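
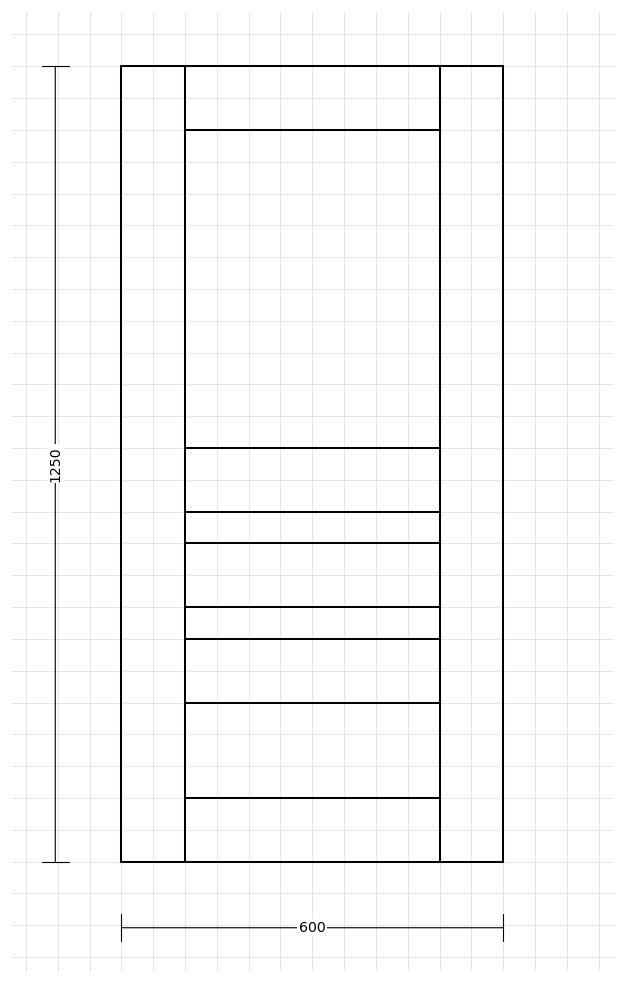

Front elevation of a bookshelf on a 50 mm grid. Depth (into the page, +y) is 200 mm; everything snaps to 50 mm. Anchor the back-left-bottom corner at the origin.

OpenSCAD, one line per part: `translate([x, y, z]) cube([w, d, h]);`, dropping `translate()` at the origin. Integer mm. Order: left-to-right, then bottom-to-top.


cube([100, 200, 1250]);
translate([100, 0, 0]) cube([400, 200, 100]);
translate([100, 0, 250]) cube([400, 200, 100]);
translate([100, 0, 400]) cube([400, 200, 100]);
translate([100, 0, 550]) cube([400, 200, 100]);
translate([100, 0, 1150]) cube([400, 200, 100]);
translate([500, 0, 0]) cube([100, 200, 1250]);


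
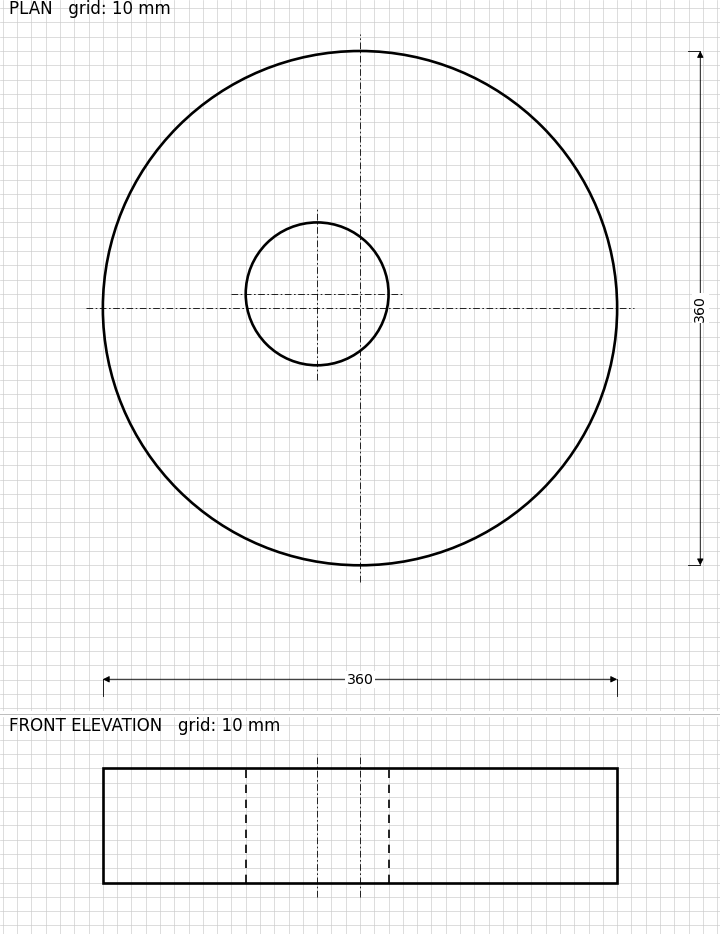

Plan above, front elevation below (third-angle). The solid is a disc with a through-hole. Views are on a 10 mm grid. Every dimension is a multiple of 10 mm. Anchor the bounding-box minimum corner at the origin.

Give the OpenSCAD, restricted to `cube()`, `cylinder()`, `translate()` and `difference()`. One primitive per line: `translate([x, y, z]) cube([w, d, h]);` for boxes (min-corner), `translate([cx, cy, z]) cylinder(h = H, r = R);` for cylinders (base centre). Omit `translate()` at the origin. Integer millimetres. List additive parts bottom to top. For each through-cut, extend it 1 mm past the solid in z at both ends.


difference() {
  translate([180, 180, 0]) cylinder(h = 80, r = 180);
  translate([150, 190, -1]) cylinder(h = 82, r = 50);
}


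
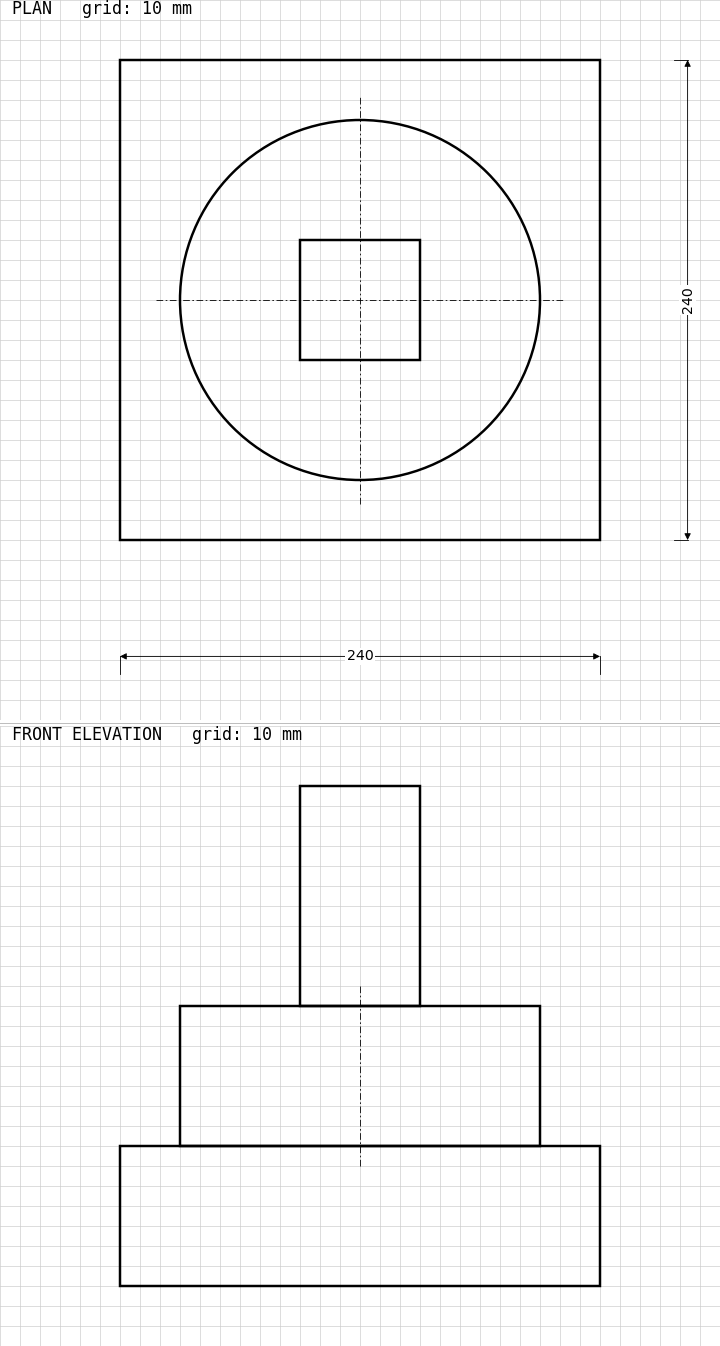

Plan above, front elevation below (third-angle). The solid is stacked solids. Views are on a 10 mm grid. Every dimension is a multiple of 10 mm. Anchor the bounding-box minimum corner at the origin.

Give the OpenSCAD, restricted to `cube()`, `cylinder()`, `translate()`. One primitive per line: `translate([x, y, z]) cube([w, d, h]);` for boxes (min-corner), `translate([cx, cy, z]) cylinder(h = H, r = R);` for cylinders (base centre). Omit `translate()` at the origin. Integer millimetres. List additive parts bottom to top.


cube([240, 240, 70]);
translate([120, 120, 70]) cylinder(h = 70, r = 90);
translate([90, 90, 140]) cube([60, 60, 110]);


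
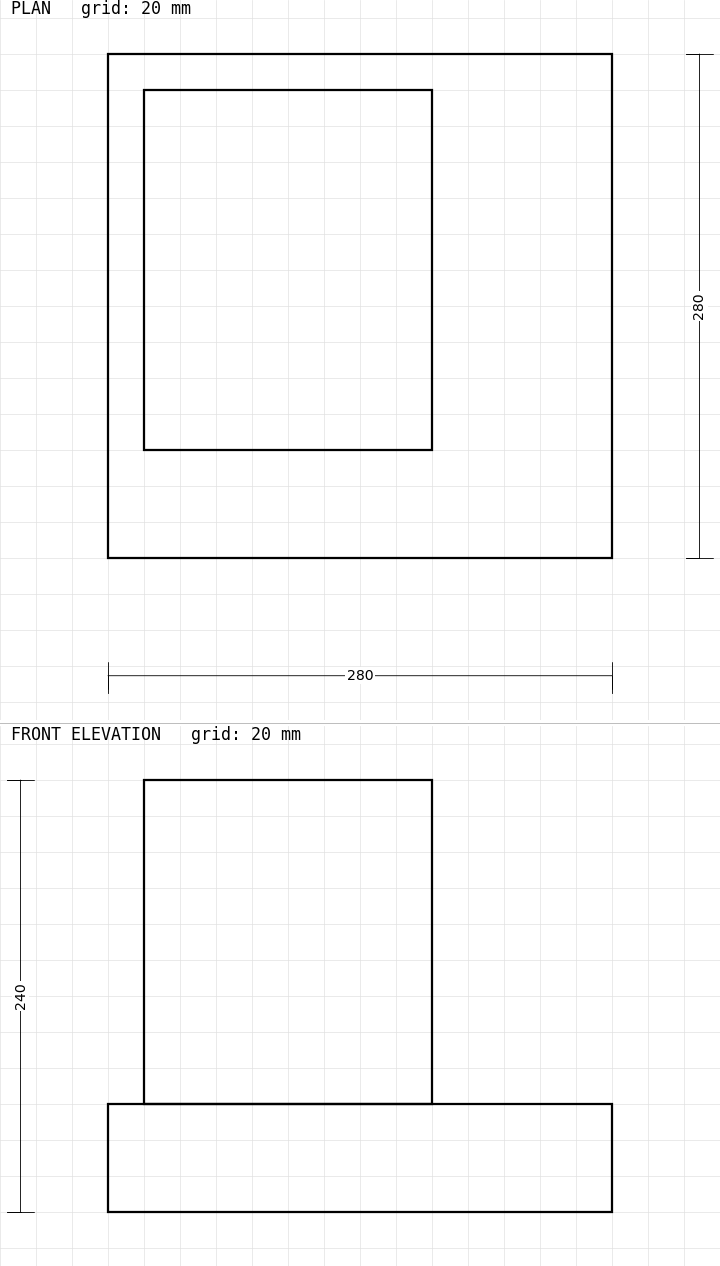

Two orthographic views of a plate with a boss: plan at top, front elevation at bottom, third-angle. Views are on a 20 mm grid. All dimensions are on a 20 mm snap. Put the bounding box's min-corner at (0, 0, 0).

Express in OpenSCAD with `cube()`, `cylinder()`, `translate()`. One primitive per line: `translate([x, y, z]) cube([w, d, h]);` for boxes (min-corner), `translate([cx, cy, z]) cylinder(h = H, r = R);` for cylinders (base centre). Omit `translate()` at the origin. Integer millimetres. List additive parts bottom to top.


cube([280, 280, 60]);
translate([20, 60, 60]) cube([160, 200, 180]);


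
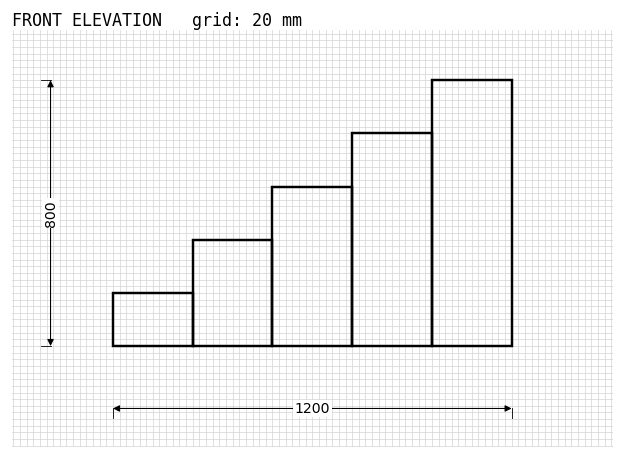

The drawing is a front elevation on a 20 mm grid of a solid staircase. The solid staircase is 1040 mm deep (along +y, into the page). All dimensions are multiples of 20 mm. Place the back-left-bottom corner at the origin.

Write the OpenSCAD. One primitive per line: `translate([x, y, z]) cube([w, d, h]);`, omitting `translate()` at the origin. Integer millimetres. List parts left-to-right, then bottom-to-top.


cube([240, 1040, 160]);
translate([240, 0, 0]) cube([240, 1040, 320]);
translate([480, 0, 0]) cube([240, 1040, 480]);
translate([720, 0, 0]) cube([240, 1040, 640]);
translate([960, 0, 0]) cube([240, 1040, 800]);


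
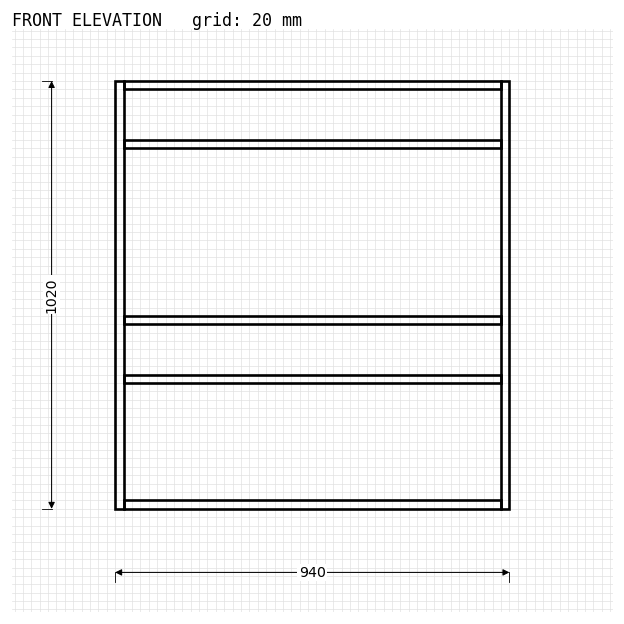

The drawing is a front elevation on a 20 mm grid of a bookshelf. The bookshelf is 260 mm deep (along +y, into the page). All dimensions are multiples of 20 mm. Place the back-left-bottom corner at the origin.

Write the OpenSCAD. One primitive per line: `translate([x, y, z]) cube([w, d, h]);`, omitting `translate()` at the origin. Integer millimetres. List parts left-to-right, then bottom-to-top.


cube([20, 260, 1020]);
translate([20, 0, 0]) cube([900, 260, 20]);
translate([20, 0, 300]) cube([900, 260, 20]);
translate([20, 0, 440]) cube([900, 260, 20]);
translate([20, 0, 860]) cube([900, 260, 20]);
translate([20, 0, 1000]) cube([900, 260, 20]);
translate([920, 0, 0]) cube([20, 260, 1020]);


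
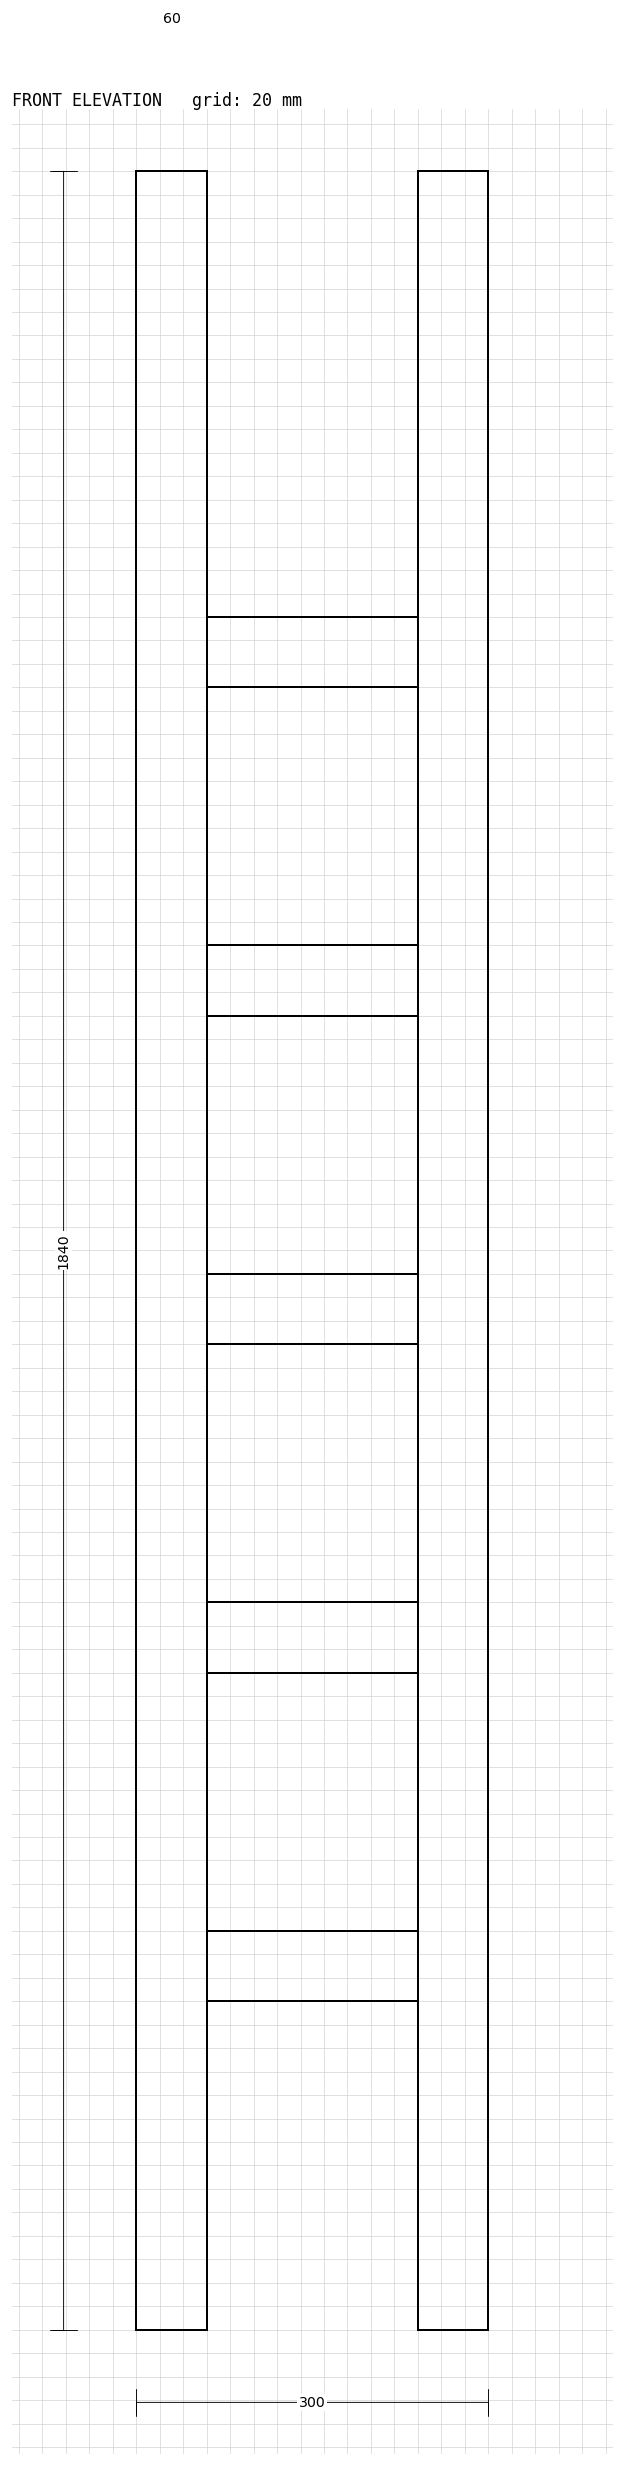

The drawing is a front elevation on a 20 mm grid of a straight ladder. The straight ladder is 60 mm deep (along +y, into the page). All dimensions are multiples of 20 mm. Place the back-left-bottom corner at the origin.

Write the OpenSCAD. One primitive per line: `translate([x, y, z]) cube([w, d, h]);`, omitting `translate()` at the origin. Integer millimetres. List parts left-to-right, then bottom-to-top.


cube([60, 60, 1840]);
translate([60, 0, 280]) cube([180, 60, 60]);
translate([60, 0, 560]) cube([180, 60, 60]);
translate([60, 0, 840]) cube([180, 60, 60]);
translate([60, 0, 1120]) cube([180, 60, 60]);
translate([60, 0, 1400]) cube([180, 60, 60]);
translate([240, 0, 0]) cube([60, 60, 1840]);


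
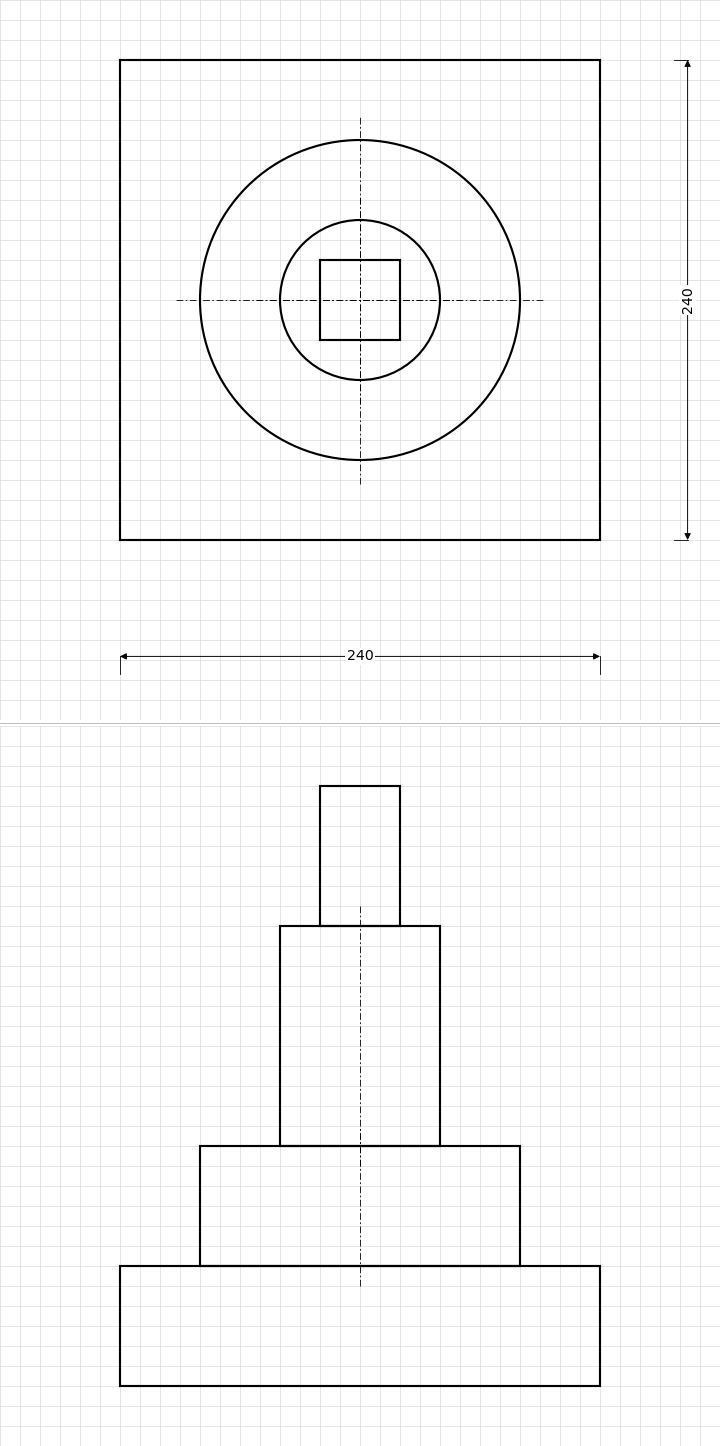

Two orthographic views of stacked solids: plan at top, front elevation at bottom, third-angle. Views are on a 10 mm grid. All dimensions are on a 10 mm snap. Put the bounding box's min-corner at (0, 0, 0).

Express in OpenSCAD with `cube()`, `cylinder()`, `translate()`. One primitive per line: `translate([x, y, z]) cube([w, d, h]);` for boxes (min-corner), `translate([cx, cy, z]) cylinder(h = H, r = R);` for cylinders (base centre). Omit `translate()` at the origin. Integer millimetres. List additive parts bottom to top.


cube([240, 240, 60]);
translate([120, 120, 60]) cylinder(h = 60, r = 80);
translate([120, 120, 120]) cylinder(h = 110, r = 40);
translate([100, 100, 230]) cube([40, 40, 70]);


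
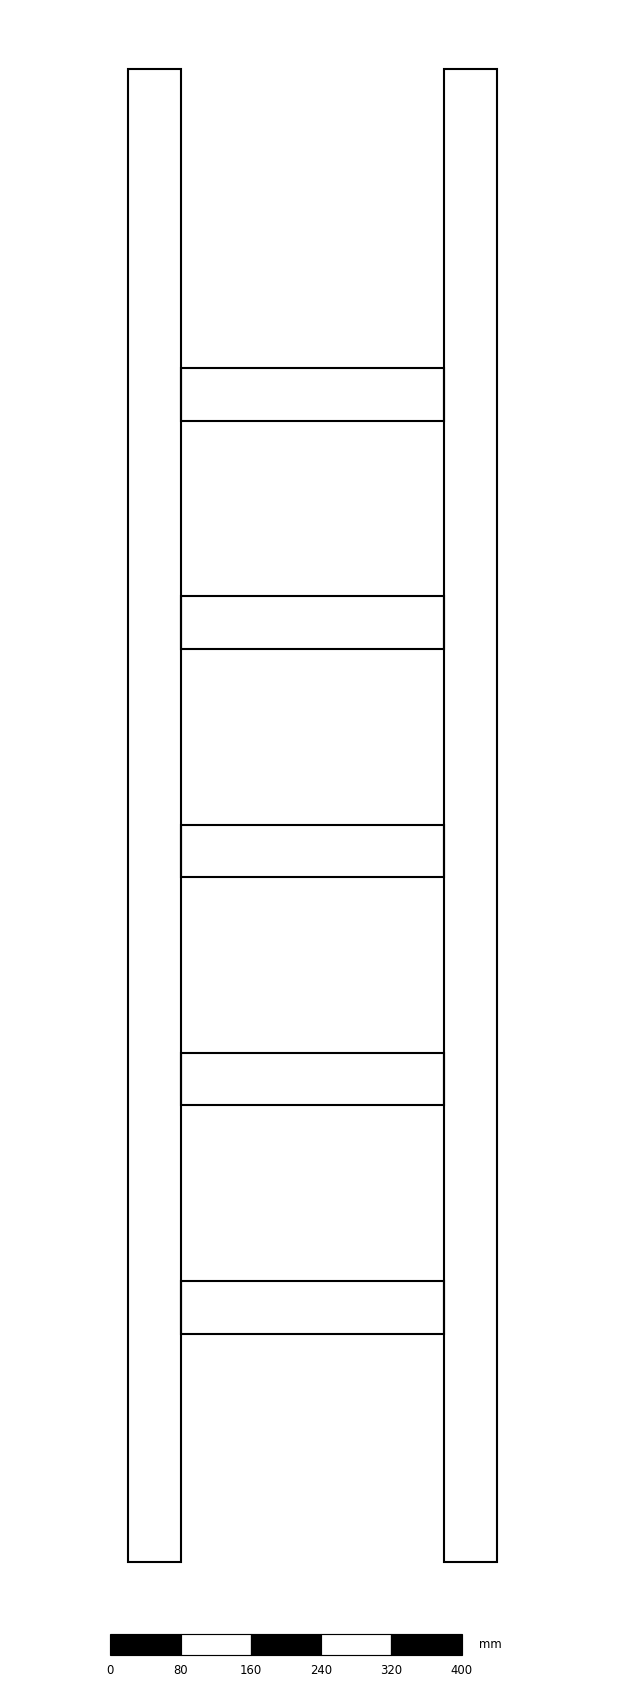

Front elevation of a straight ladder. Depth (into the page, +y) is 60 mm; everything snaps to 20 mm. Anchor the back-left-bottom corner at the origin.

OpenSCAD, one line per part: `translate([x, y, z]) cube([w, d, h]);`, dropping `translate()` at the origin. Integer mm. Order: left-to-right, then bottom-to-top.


cube([60, 60, 1700]);
translate([60, 0, 260]) cube([300, 60, 60]);
translate([60, 0, 520]) cube([300, 60, 60]);
translate([60, 0, 780]) cube([300, 60, 60]);
translate([60, 0, 1040]) cube([300, 60, 60]);
translate([60, 0, 1300]) cube([300, 60, 60]);
translate([360, 0, 0]) cube([60, 60, 1700]);


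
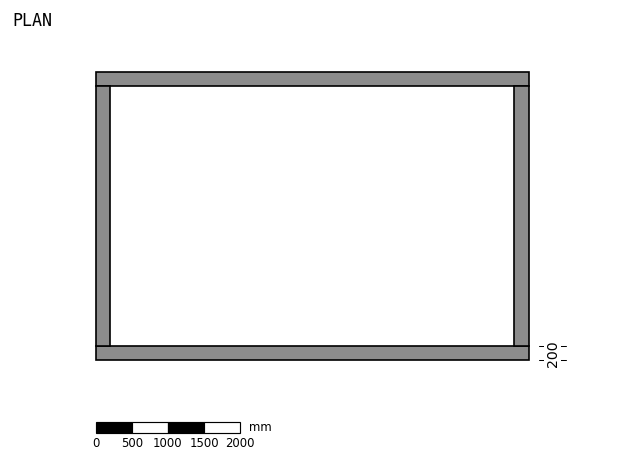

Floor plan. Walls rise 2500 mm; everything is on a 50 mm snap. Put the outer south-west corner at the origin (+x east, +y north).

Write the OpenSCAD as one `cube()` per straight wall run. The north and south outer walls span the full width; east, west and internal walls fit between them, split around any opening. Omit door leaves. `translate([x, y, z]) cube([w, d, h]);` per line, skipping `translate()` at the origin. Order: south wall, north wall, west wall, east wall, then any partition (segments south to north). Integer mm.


cube([6000, 200, 2500]);
translate([0, 3800, 0]) cube([6000, 200, 2500]);
translate([0, 200, 0]) cube([200, 3600, 2500]);
translate([5800, 200, 0]) cube([200, 3600, 2500]);


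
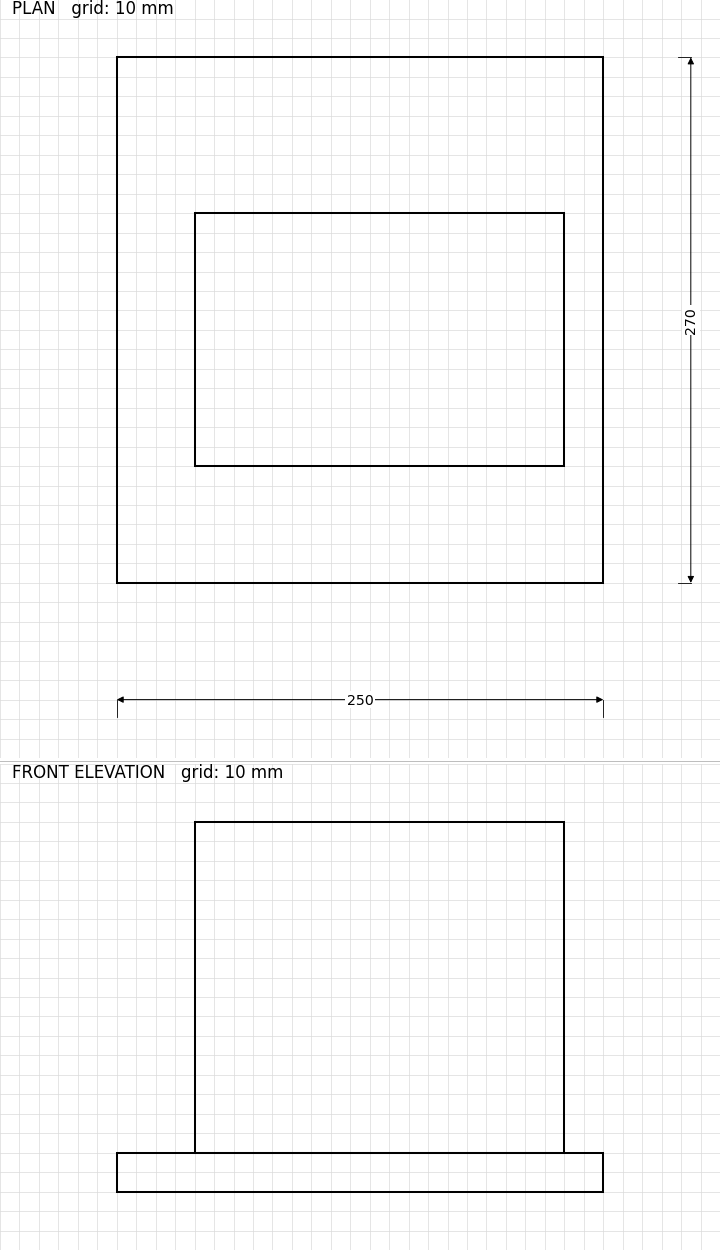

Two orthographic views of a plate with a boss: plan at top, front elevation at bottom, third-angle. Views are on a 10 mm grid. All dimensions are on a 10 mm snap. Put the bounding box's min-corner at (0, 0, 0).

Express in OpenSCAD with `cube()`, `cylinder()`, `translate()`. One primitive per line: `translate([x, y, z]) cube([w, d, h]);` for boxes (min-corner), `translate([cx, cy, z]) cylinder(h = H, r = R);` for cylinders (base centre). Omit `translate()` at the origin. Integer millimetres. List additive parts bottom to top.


cube([250, 270, 20]);
translate([40, 60, 20]) cube([190, 130, 170]);


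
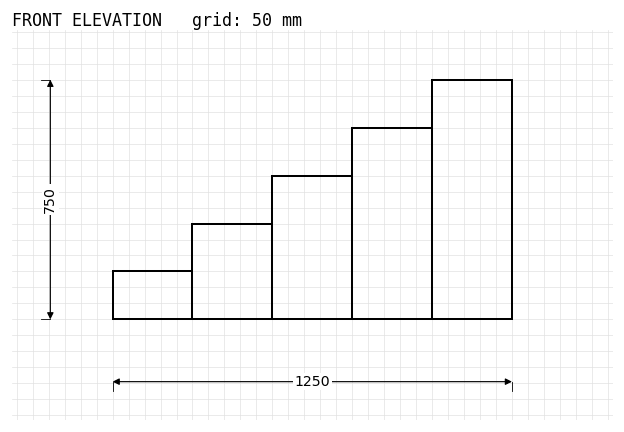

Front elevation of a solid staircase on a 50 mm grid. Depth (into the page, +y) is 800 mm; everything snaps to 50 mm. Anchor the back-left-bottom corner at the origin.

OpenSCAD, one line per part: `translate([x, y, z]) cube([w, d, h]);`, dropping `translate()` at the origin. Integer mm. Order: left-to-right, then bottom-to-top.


cube([250, 800, 150]);
translate([250, 0, 0]) cube([250, 800, 300]);
translate([500, 0, 0]) cube([250, 800, 450]);
translate([750, 0, 0]) cube([250, 800, 600]);
translate([1000, 0, 0]) cube([250, 800, 750]);


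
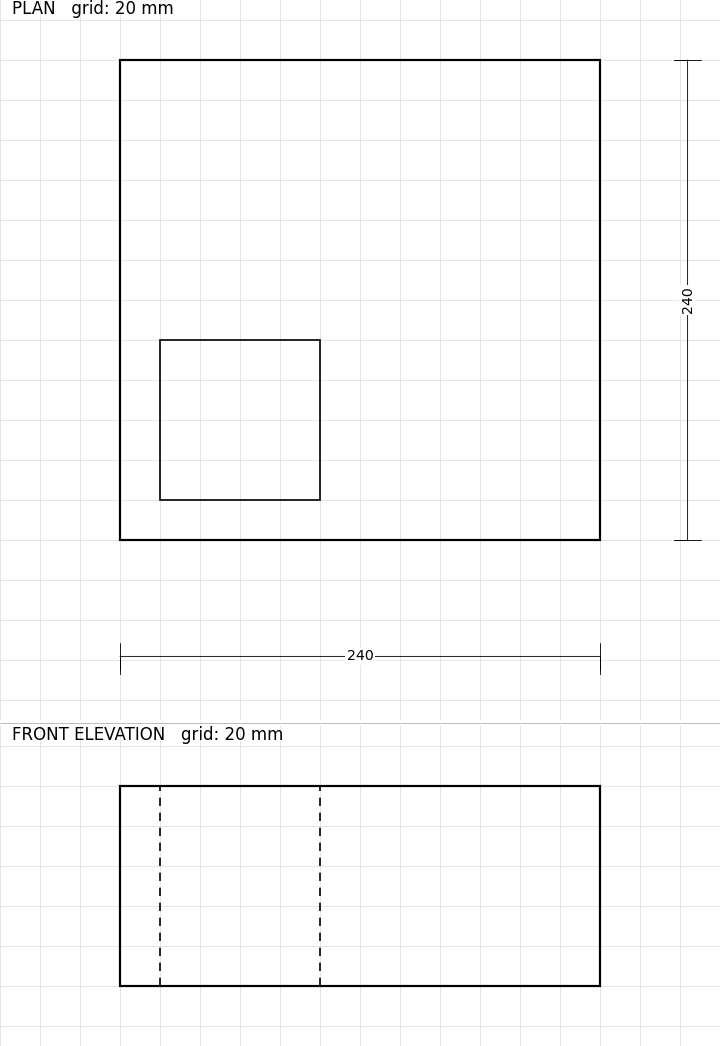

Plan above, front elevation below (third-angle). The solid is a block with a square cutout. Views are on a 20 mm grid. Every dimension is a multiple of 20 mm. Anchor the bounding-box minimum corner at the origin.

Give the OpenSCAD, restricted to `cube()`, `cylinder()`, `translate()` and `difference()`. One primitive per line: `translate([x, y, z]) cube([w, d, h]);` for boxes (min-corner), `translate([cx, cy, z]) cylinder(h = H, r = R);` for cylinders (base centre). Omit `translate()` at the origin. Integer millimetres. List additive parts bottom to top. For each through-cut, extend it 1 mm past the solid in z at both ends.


difference() {
  cube([240, 240, 100]);
  translate([20, 20, -1]) cube([80, 80, 102]);
}


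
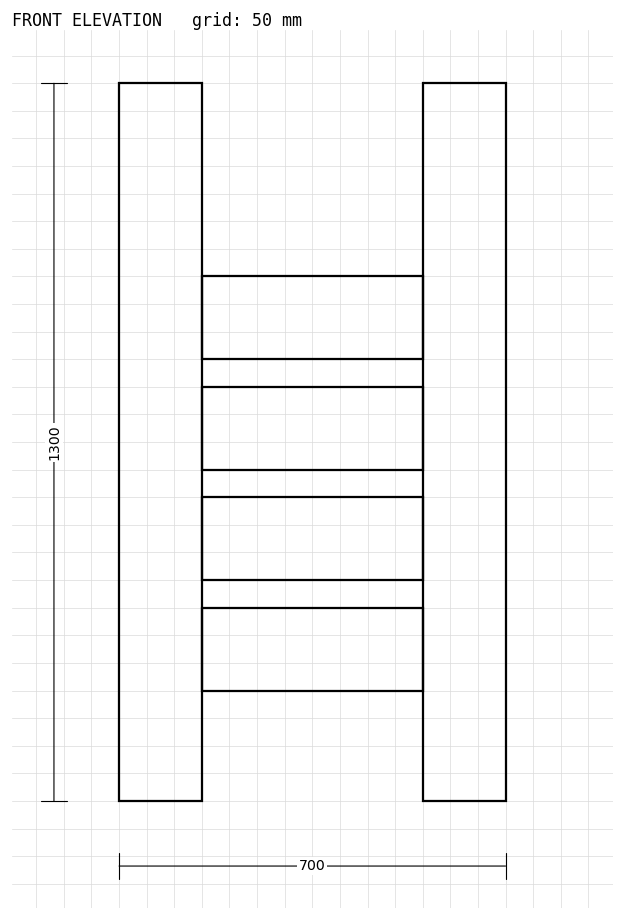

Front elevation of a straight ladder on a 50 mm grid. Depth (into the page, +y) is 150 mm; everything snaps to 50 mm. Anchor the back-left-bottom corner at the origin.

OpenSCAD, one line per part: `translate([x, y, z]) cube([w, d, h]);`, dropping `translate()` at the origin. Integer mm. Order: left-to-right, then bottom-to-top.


cube([150, 150, 1300]);
translate([150, 0, 200]) cube([400, 150, 150]);
translate([150, 0, 400]) cube([400, 150, 150]);
translate([150, 0, 600]) cube([400, 150, 150]);
translate([150, 0, 800]) cube([400, 150, 150]);
translate([550, 0, 0]) cube([150, 150, 1300]);


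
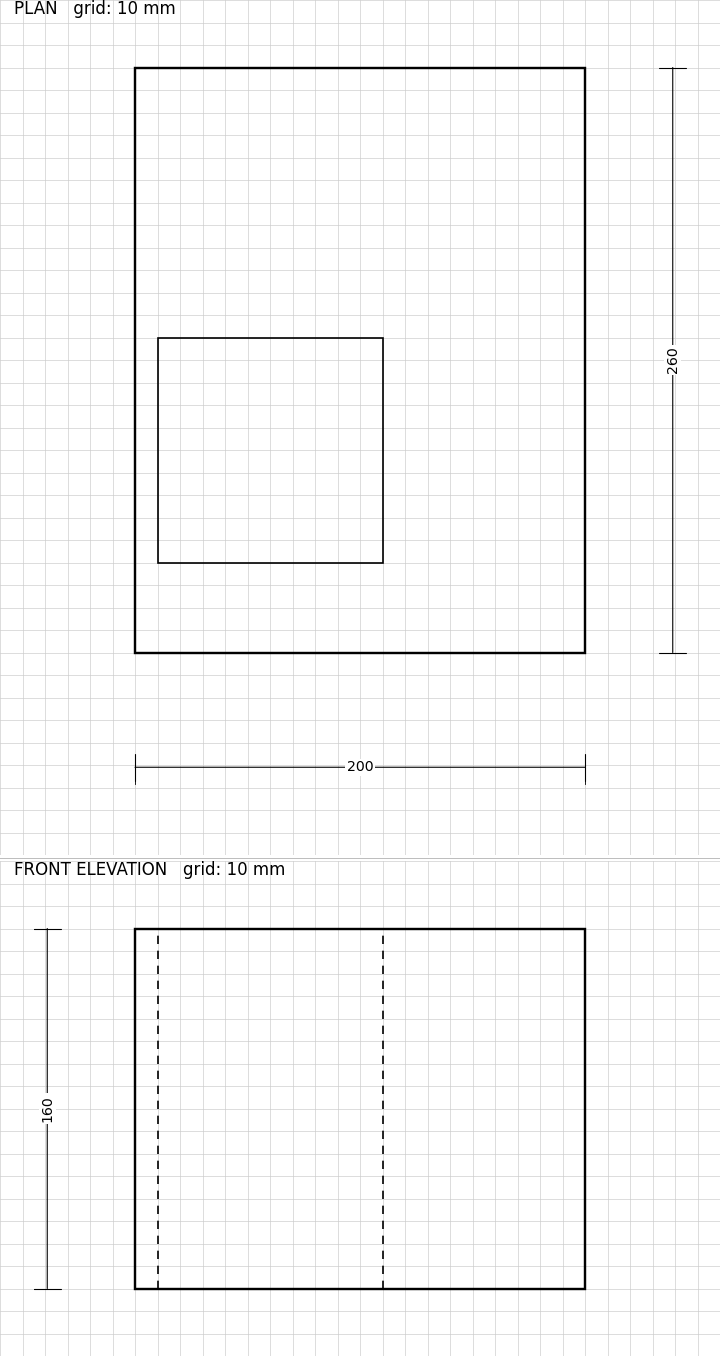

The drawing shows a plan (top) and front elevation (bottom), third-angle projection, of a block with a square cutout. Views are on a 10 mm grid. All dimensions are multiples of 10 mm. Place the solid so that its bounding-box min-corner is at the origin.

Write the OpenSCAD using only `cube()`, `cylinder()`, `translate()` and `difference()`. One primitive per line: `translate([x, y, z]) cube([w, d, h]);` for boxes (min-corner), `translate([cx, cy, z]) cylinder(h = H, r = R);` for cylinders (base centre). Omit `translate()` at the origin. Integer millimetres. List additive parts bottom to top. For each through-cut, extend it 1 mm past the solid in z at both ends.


difference() {
  cube([200, 260, 160]);
  translate([10, 40, -1]) cube([100, 100, 162]);
}


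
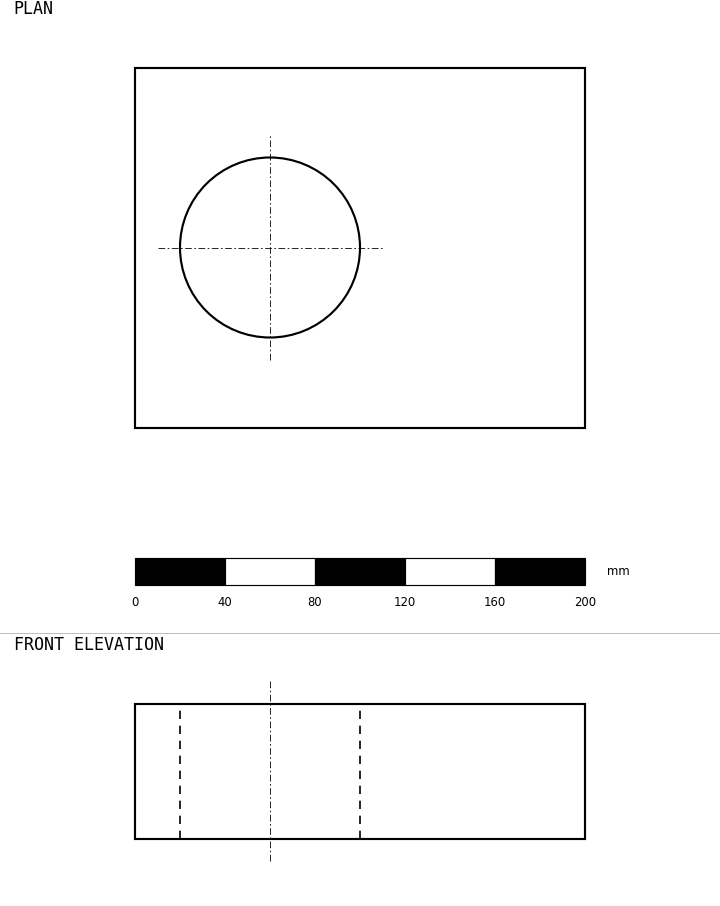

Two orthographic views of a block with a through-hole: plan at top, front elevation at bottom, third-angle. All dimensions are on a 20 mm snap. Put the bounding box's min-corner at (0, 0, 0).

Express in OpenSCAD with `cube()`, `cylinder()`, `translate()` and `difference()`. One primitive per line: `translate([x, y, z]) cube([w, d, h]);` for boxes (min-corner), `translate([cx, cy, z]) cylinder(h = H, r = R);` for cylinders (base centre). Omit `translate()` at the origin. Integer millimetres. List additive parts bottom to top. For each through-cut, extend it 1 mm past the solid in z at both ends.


difference() {
  cube([200, 160, 60]);
  translate([60, 80, -1]) cylinder(h = 62, r = 40);
}


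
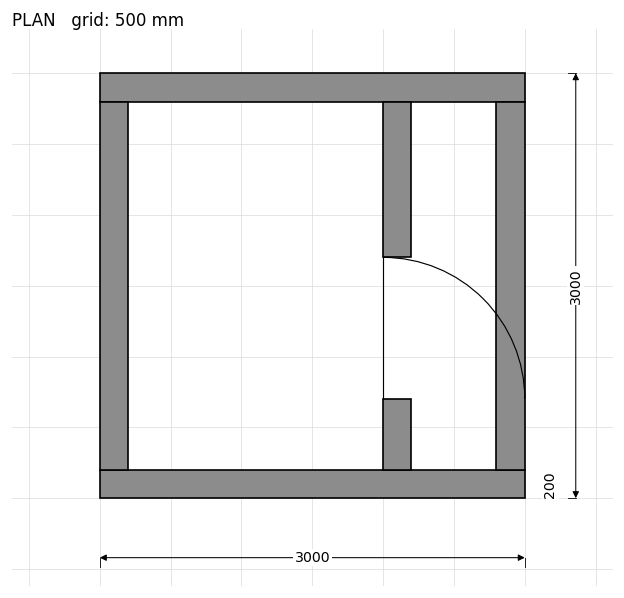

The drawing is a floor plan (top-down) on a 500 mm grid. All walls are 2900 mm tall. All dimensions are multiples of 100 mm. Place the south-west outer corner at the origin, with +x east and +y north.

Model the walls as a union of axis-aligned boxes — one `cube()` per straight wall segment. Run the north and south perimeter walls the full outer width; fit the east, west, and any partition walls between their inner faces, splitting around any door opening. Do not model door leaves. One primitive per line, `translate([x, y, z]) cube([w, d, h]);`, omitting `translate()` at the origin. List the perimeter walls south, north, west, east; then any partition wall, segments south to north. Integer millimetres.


cube([3000, 200, 2900]);
translate([0, 2800, 0]) cube([3000, 200, 2900]);
translate([0, 200, 0]) cube([200, 2600, 2900]);
translate([2800, 200, 0]) cube([200, 2600, 2900]);
translate([2000, 200, 0]) cube([200, 500, 2900]);
translate([2000, 1700, 0]) cube([200, 1100, 2900]);


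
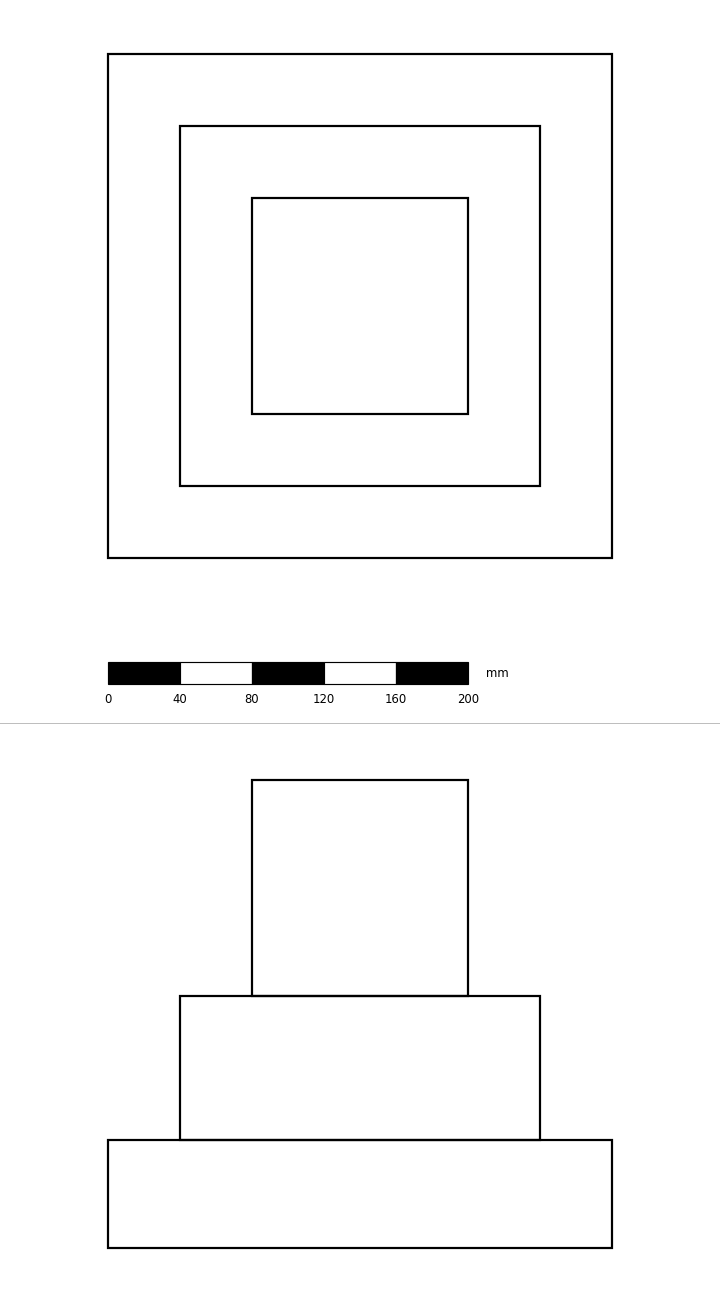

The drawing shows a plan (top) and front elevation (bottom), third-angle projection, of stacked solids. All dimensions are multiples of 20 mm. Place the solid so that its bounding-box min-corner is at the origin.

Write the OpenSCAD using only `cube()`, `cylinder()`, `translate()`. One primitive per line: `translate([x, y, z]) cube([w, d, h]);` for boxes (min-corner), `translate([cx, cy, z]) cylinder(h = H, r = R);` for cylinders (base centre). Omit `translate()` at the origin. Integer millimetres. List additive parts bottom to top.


cube([280, 280, 60]);
translate([40, 40, 60]) cube([200, 200, 80]);
translate([80, 80, 140]) cube([120, 120, 120]);


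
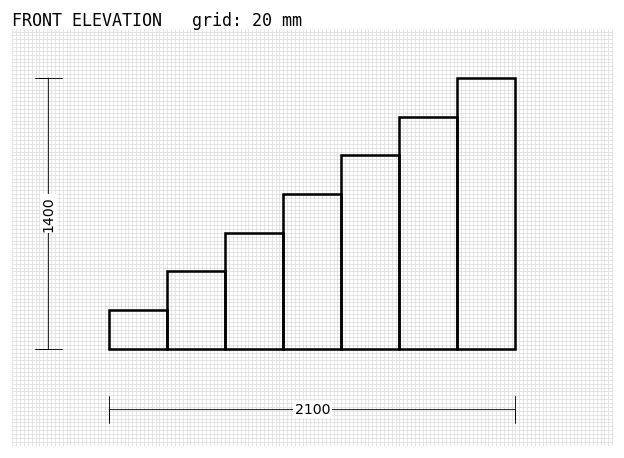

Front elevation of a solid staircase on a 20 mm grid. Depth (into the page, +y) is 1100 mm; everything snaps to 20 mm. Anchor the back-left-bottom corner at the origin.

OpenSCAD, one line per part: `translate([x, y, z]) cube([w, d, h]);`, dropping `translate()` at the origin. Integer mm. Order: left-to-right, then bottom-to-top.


cube([300, 1100, 200]);
translate([300, 0, 0]) cube([300, 1100, 400]);
translate([600, 0, 0]) cube([300, 1100, 600]);
translate([900, 0, 0]) cube([300, 1100, 800]);
translate([1200, 0, 0]) cube([300, 1100, 1000]);
translate([1500, 0, 0]) cube([300, 1100, 1200]);
translate([1800, 0, 0]) cube([300, 1100, 1400]);


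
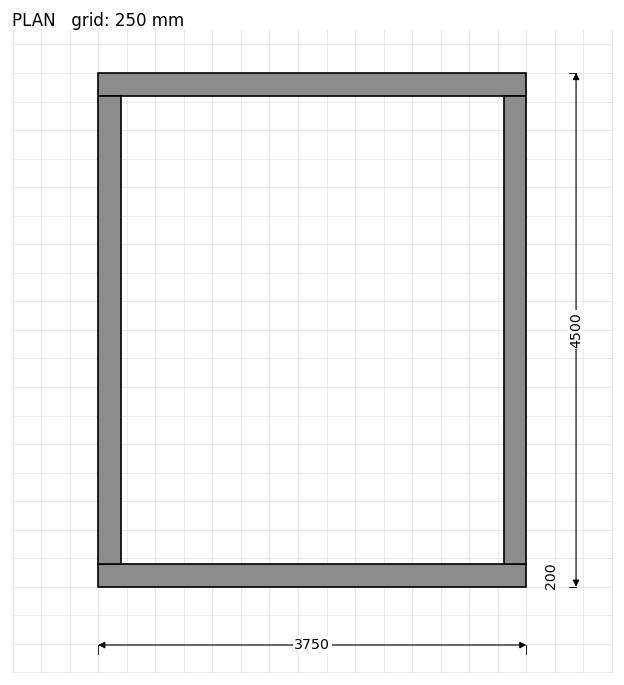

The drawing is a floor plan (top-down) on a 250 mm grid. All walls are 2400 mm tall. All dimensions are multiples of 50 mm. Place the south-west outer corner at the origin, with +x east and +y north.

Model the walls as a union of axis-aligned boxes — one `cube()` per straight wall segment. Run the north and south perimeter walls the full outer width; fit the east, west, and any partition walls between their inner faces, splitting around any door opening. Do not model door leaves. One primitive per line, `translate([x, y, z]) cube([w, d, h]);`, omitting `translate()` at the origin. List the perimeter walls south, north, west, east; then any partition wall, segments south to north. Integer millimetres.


cube([3750, 200, 2400]);
translate([0, 4300, 0]) cube([3750, 200, 2400]);
translate([0, 200, 0]) cube([200, 4100, 2400]);
translate([3550, 200, 0]) cube([200, 4100, 2400]);


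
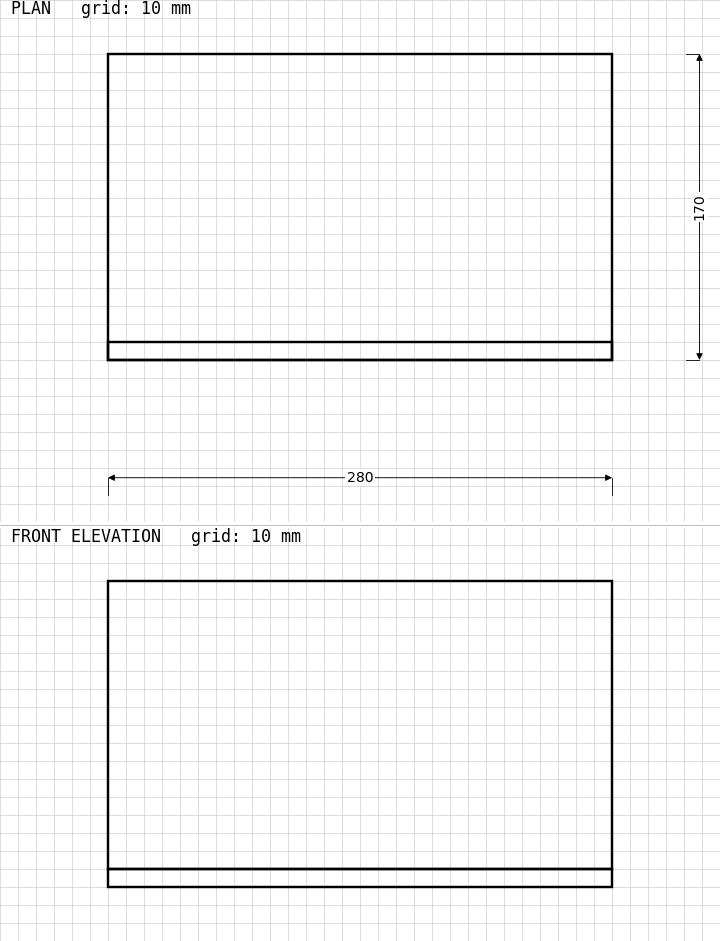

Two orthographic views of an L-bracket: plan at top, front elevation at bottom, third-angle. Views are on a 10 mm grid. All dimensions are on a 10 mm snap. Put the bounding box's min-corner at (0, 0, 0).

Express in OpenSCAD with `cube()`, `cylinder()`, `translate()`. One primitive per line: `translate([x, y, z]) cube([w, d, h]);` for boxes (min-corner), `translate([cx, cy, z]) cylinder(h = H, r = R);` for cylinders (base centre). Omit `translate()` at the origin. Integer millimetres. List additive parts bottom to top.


cube([280, 170, 10]);
translate([0, 0, 10]) cube([280, 10, 160]);


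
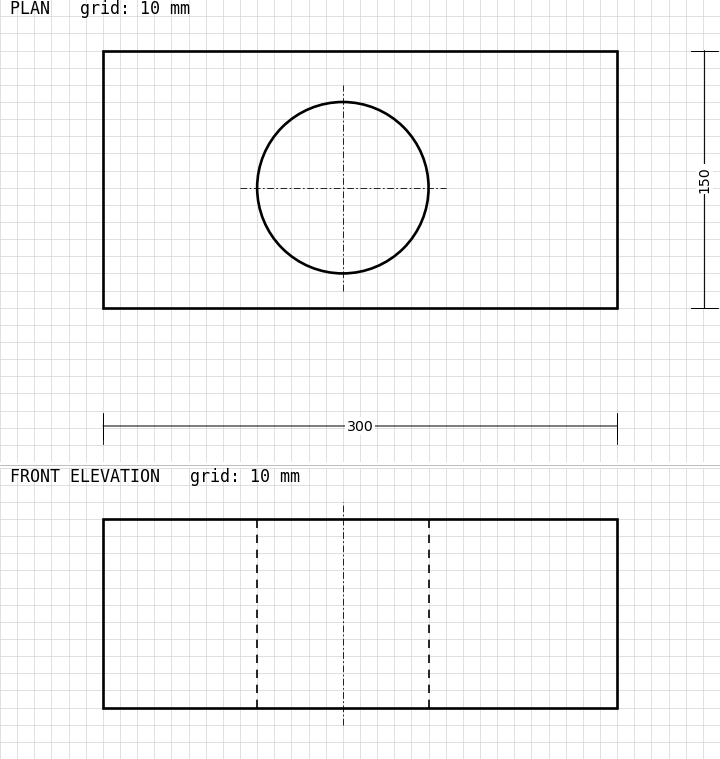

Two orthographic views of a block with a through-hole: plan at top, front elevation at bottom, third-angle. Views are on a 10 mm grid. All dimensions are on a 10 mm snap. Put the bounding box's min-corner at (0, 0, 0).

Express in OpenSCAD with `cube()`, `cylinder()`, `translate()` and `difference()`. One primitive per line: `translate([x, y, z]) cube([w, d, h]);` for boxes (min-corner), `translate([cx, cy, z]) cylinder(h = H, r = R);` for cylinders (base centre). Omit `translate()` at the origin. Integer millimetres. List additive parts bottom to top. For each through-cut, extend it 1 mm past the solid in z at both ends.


difference() {
  cube([300, 150, 110]);
  translate([140, 70, -1]) cylinder(h = 112, r = 50);
}


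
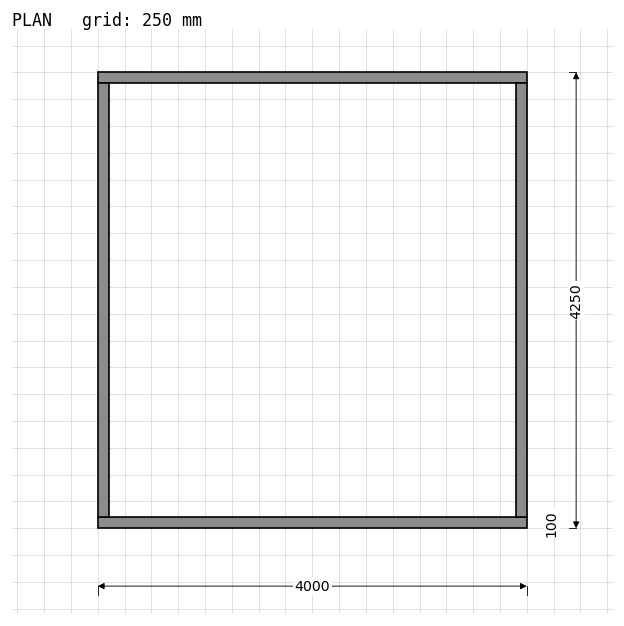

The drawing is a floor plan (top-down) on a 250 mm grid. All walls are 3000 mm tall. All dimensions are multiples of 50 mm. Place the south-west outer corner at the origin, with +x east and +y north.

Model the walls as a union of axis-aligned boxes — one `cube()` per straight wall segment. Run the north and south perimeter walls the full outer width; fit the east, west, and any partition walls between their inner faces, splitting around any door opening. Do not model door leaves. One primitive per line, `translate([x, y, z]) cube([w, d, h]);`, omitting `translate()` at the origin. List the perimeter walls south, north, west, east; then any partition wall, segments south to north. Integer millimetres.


cube([4000, 100, 3000]);
translate([0, 4150, 0]) cube([4000, 100, 3000]);
translate([0, 100, 0]) cube([100, 4050, 3000]);
translate([3900, 100, 0]) cube([100, 4050, 3000]);


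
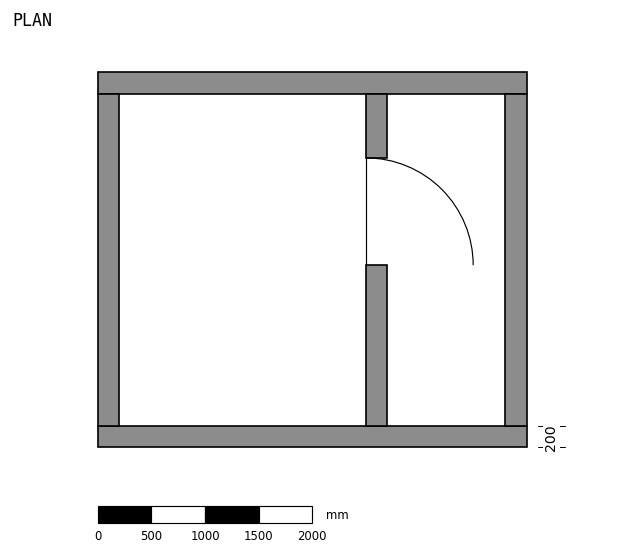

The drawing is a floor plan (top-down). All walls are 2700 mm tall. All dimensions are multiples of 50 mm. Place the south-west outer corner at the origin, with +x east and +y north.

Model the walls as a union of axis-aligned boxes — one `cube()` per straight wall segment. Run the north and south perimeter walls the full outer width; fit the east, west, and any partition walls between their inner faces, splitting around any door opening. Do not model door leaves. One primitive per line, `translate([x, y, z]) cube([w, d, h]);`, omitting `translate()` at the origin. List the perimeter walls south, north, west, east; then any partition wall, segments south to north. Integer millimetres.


cube([4000, 200, 2700]);
translate([0, 3300, 0]) cube([4000, 200, 2700]);
translate([0, 200, 0]) cube([200, 3100, 2700]);
translate([3800, 200, 0]) cube([200, 3100, 2700]);
translate([2500, 200, 0]) cube([200, 1500, 2700]);
translate([2500, 2700, 0]) cube([200, 600, 2700]);


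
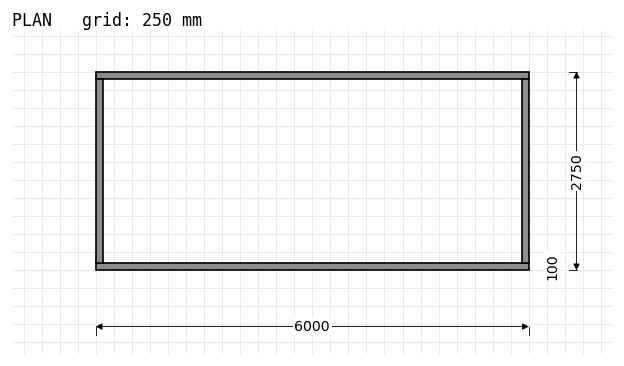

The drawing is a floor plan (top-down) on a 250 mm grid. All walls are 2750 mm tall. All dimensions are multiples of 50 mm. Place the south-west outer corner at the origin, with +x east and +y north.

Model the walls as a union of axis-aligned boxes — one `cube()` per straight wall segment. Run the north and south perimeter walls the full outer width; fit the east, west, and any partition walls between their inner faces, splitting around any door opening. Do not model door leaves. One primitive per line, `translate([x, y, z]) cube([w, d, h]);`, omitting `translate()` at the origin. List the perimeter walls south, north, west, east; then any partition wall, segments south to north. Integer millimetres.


cube([6000, 100, 2750]);
translate([0, 2650, 0]) cube([6000, 100, 2750]);
translate([0, 100, 0]) cube([100, 2550, 2750]);
translate([5900, 100, 0]) cube([100, 2550, 2750]);


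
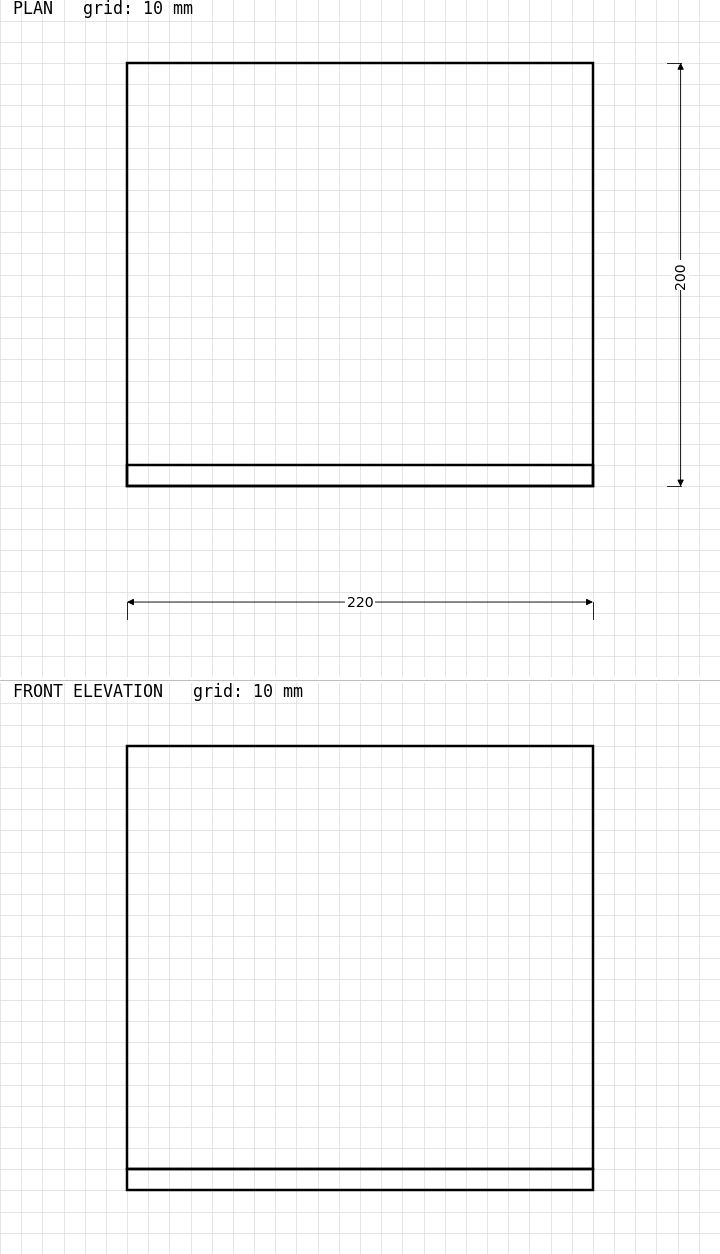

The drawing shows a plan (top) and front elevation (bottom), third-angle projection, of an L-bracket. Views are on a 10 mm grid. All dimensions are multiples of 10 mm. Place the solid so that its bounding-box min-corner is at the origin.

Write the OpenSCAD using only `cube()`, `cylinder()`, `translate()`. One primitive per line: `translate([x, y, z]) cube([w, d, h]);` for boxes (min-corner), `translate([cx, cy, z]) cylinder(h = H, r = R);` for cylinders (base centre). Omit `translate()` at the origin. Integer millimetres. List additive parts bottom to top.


cube([220, 200, 10]);
translate([0, 0, 10]) cube([220, 10, 200]);


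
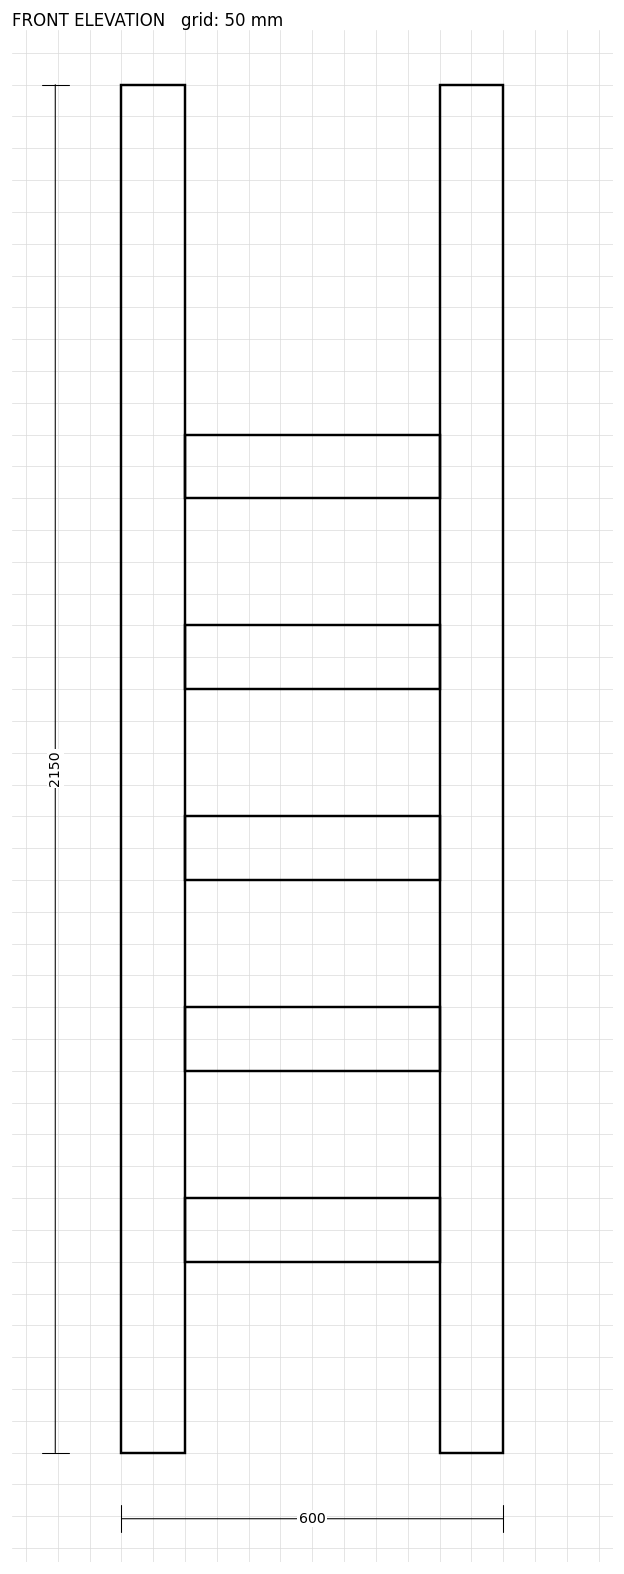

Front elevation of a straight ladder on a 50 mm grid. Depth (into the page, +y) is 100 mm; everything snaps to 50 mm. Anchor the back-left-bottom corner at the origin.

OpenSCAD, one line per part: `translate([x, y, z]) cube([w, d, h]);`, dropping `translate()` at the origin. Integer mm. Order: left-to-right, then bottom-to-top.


cube([100, 100, 2150]);
translate([100, 0, 300]) cube([400, 100, 100]);
translate([100, 0, 600]) cube([400, 100, 100]);
translate([100, 0, 900]) cube([400, 100, 100]);
translate([100, 0, 1200]) cube([400, 100, 100]);
translate([100, 0, 1500]) cube([400, 100, 100]);
translate([500, 0, 0]) cube([100, 100, 2150]);


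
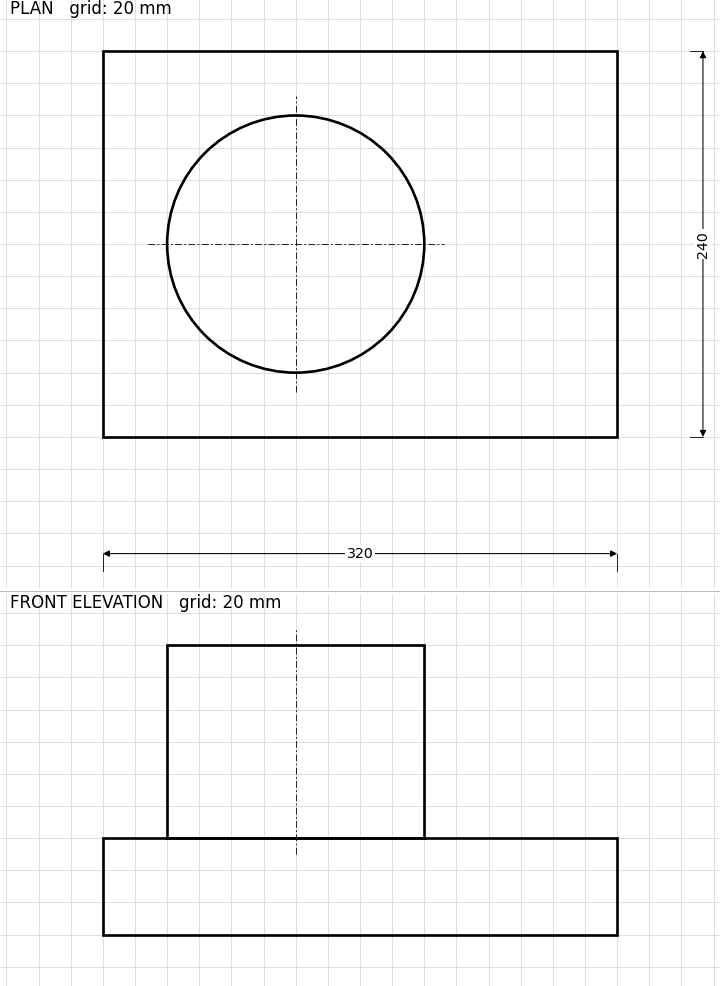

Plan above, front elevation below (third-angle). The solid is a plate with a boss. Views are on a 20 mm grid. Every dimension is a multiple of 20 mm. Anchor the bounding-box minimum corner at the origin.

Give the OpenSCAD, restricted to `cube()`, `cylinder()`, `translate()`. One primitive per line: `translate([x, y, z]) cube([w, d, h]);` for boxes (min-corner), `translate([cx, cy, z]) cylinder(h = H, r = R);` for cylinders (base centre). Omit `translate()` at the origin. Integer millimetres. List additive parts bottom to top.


cube([320, 240, 60]);
translate([120, 120, 60]) cylinder(h = 120, r = 80);


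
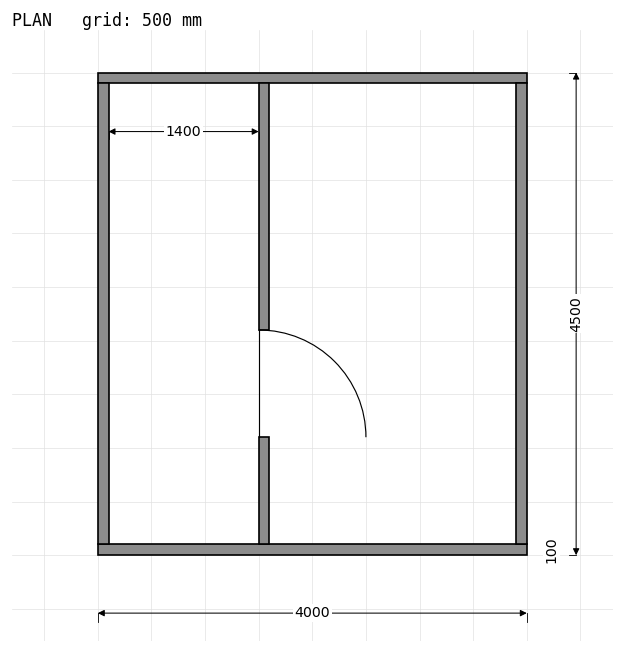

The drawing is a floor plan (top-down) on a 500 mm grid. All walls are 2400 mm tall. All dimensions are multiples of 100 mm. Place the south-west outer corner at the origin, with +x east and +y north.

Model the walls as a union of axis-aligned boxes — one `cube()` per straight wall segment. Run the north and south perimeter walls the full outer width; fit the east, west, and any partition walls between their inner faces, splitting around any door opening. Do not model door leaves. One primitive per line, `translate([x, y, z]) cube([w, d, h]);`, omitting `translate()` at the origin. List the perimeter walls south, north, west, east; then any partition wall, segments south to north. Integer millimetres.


cube([4000, 100, 2400]);
translate([0, 4400, 0]) cube([4000, 100, 2400]);
translate([0, 100, 0]) cube([100, 4300, 2400]);
translate([3900, 100, 0]) cube([100, 4300, 2400]);
translate([1500, 100, 0]) cube([100, 1000, 2400]);
translate([1500, 2100, 0]) cube([100, 2300, 2400]);


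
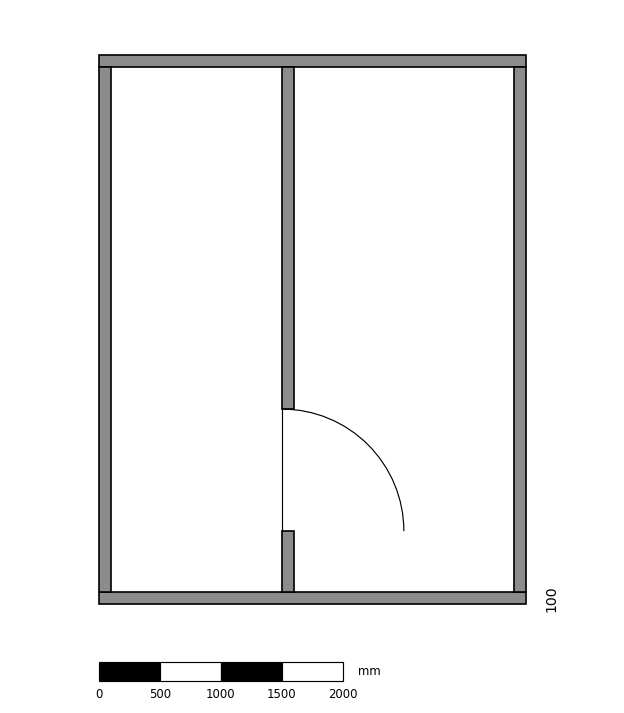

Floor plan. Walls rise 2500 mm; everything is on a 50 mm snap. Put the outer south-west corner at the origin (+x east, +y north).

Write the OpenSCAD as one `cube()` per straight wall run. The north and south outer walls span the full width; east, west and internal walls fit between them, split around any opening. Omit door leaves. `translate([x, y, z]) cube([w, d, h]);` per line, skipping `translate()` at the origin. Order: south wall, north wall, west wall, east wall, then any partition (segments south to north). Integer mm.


cube([3500, 100, 2500]);
translate([0, 4400, 0]) cube([3500, 100, 2500]);
translate([0, 100, 0]) cube([100, 4300, 2500]);
translate([3400, 100, 0]) cube([100, 4300, 2500]);
translate([1500, 100, 0]) cube([100, 500, 2500]);
translate([1500, 1600, 0]) cube([100, 2800, 2500]);


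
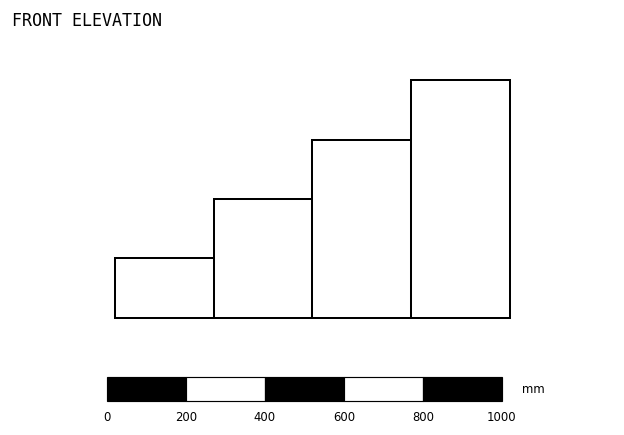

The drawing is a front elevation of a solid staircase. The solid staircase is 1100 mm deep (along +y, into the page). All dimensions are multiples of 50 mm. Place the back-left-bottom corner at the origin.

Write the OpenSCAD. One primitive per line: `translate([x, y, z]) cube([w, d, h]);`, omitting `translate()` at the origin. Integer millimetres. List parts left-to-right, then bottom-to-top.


cube([250, 1100, 150]);
translate([250, 0, 0]) cube([250, 1100, 300]);
translate([500, 0, 0]) cube([250, 1100, 450]);
translate([750, 0, 0]) cube([250, 1100, 600]);


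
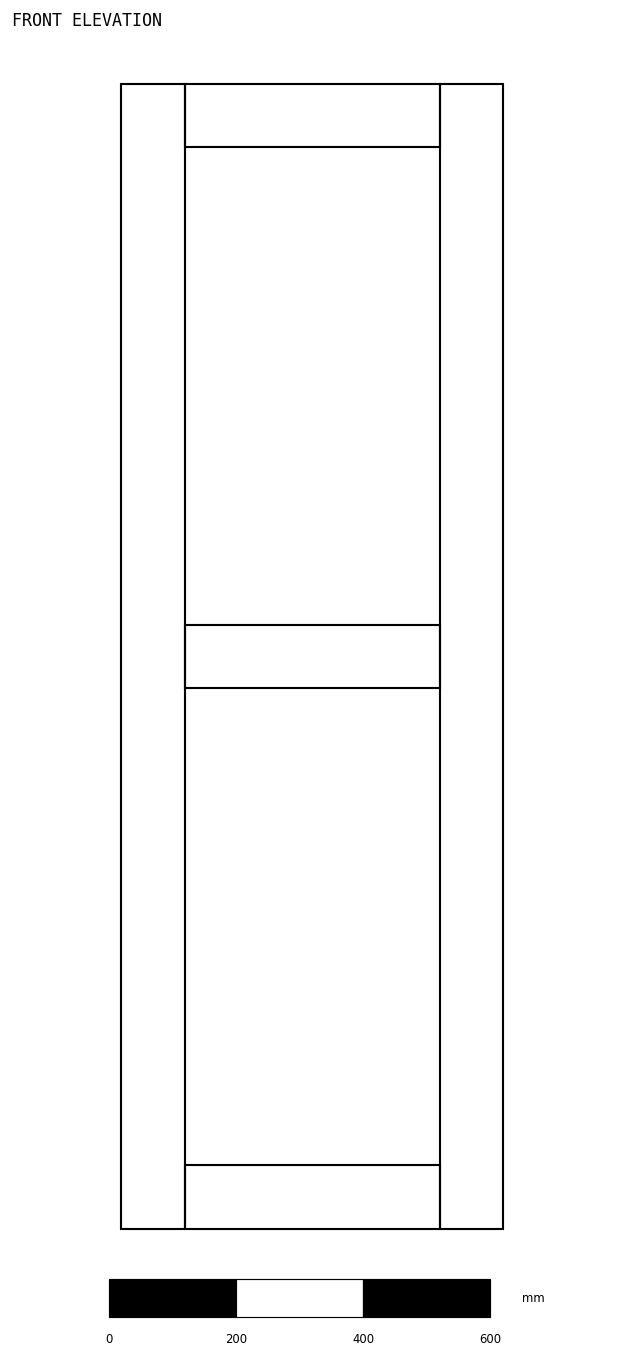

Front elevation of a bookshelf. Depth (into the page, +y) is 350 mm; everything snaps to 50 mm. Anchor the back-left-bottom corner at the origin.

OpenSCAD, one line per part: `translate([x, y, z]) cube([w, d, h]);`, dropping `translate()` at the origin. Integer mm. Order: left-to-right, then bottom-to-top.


cube([100, 350, 1800]);
translate([100, 0, 0]) cube([400, 350, 100]);
translate([100, 0, 850]) cube([400, 350, 100]);
translate([100, 0, 1700]) cube([400, 350, 100]);
translate([500, 0, 0]) cube([100, 350, 1800]);


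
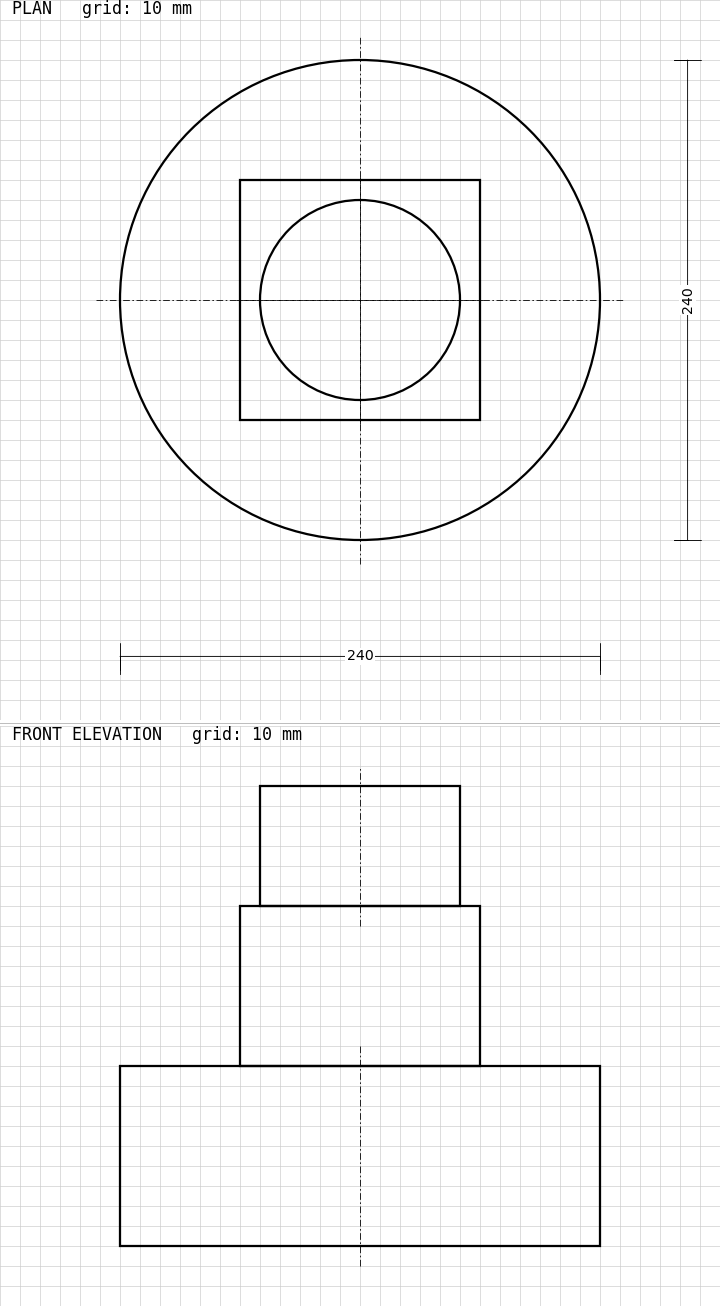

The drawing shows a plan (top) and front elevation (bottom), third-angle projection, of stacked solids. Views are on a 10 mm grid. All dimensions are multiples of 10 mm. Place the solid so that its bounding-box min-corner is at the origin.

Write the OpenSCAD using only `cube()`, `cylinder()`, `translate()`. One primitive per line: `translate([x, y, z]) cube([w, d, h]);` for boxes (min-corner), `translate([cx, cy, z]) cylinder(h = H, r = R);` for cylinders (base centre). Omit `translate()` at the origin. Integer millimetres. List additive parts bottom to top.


translate([120, 120, 0]) cylinder(h = 90, r = 120);
translate([60, 60, 90]) cube([120, 120, 80]);
translate([120, 120, 170]) cylinder(h = 60, r = 50);


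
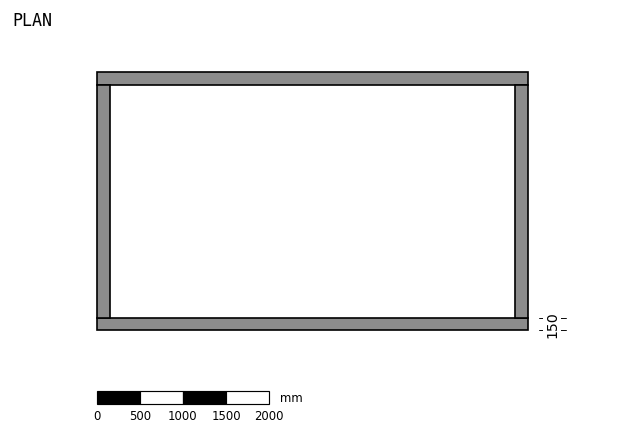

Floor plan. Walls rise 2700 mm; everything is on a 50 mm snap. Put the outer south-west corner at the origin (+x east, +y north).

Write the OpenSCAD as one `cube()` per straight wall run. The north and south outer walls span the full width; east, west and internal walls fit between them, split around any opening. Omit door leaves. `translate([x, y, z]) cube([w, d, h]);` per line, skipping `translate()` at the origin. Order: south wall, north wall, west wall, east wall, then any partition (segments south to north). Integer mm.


cube([5000, 150, 2700]);
translate([0, 2850, 0]) cube([5000, 150, 2700]);
translate([0, 150, 0]) cube([150, 2700, 2700]);
translate([4850, 150, 0]) cube([150, 2700, 2700]);


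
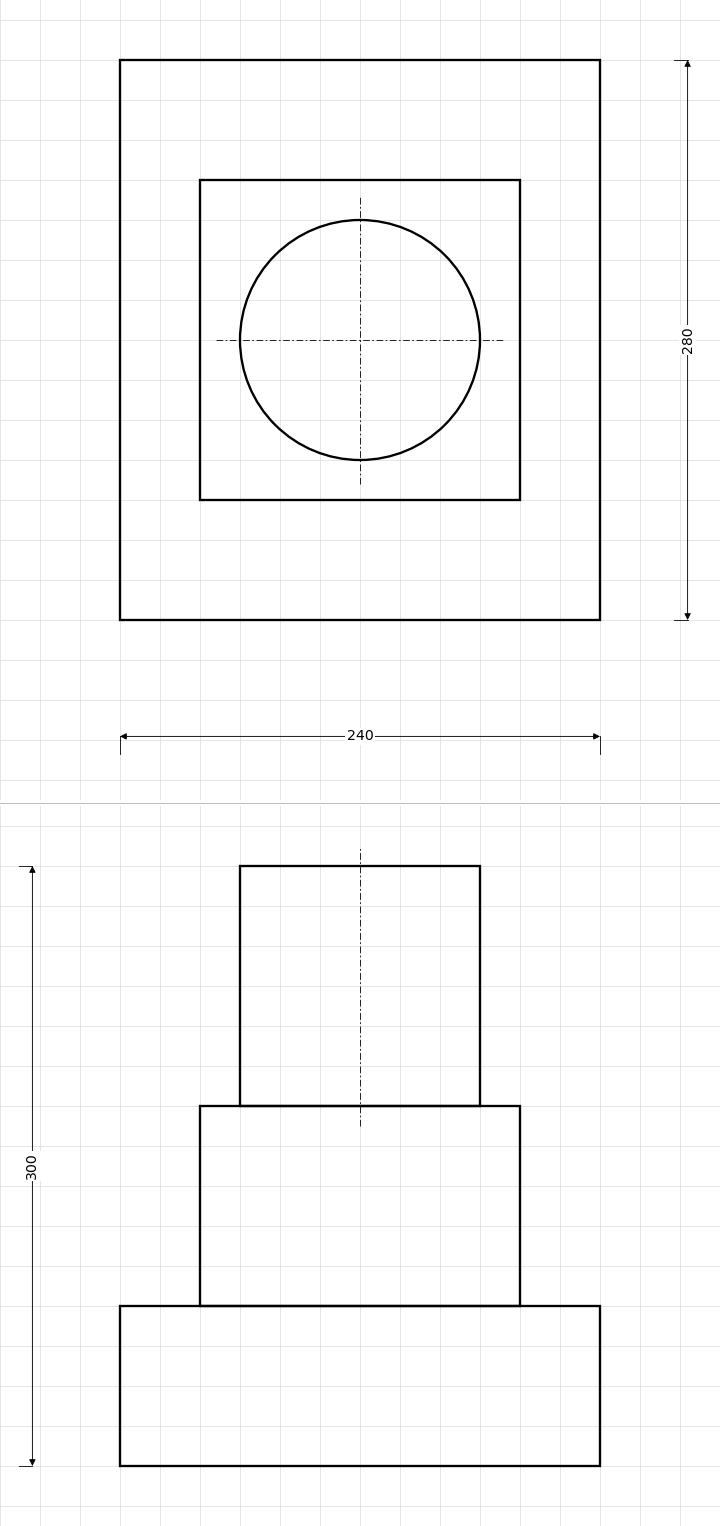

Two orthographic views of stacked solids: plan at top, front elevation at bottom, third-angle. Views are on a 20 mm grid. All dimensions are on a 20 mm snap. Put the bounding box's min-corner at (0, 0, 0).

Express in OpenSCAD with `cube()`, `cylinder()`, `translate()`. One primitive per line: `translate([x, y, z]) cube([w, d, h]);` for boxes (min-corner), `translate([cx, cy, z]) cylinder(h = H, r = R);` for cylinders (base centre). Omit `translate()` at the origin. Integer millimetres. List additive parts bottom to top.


cube([240, 280, 80]);
translate([40, 60, 80]) cube([160, 160, 100]);
translate([120, 140, 180]) cylinder(h = 120, r = 60);
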